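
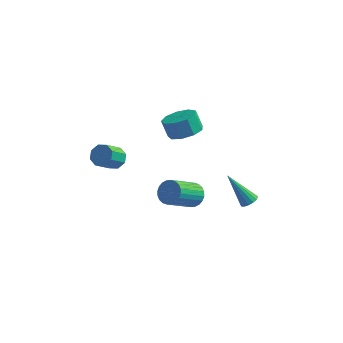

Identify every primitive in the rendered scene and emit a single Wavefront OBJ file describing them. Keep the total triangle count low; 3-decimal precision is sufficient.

v 1.184 3.282 -4.439
v 1.81 3.329 -3.993
v 1.082 1.845 -2.815
v 0.456 1.798 -3.261
v 1.627 3.526 -3.858
v 0.899 2.041 -2.68
v 1.376 3.685 -3.811
v 0.649 2.201 -2.634
v 1.097 3.784 -3.861
v 0.369 2.299 -2.683
v 0.83 3.805 -3.998
v 0.102 2.32 -2.82
v 0.618 3.748 -4.202
v -0.11 2.263 -3.025
v 0.491 3.619 -4.442
v -0.236 2.134 -3.265
v 0.47 3.439 -4.682
v -0.257 1.954 -3.505
v 0.558 3.235 -4.885
v -0.17 1.751 -3.707
v 0.741 3.039 -5.02
v 0.013 1.554 -3.842
v 0.991 2.879 -5.066
v 0.264 1.395 -3.889
v 1.271 2.781 -5.017
v 0.543 1.296 -3.839
v 1.538 2.76 -4.88
v 0.81 1.275 -3.702
v 1.75 2.817 -4.675
v 1.022 1.332 -3.498
v 1.876 2.946 -4.435
v 1.149 1.461 -3.258
v 1.897 3.126 -4.195
v 1.17 1.641 -3.018
v 4.53 2.74 -3.429
v 4.866 2.422 -3.17
v 3.29 2.78 -1.771
v 4.95 2.677 -3.113
v 4.922 2.948 -3.14
v 4.789 3.164 -3.245
v 4.586 3.266 -3.399
v 4.369 3.228 -3.561
v 4.194 3.058 -3.688
v 4.109 2.804 -3.745
v 4.137 2.532 -3.717
v 4.27 2.316 -3.613
v 4.473 2.214 -3.459
v 4.691 2.253 -3.297
v -2.001 0.539 -0.294
v -1.44 0.678 0.082
v -1.778 -0.26 0.931
v -2.339 -0.399 0.554
v -1.859 0.963 0.231
v -2.197 0.025 1.08
v -2.361 1 0.072
v -2.699 0.061 0.921
v -2.652 0.767 -0.302
v -2.99 -0.172 0.547
v -2.562 0.4 -0.671
v -2.9 -0.538 0.178
v -2.143 0.115 -0.82
v -2.481 -0.823 0.029
v -1.641 0.079 -0.661
v -1.979 -0.86 0.188
v -1.35 0.312 -0.287
v -1.688 -0.627 0.562
v 1.513 1.441 2.149
v 2.177 0.89 2.522
v 1.751 1.028 3.483
v 1.087 1.579 3.111
v 2.374 1.502 2.522
v 1.948 1.64 3.483
v 2.168 2.085 2.347
v 1.742 2.223 3.308
v 1.656 2.368 2.08
v 1.23 2.505 3.041
v 1.076 2.216 1.845
v 0.651 2.354 2.806
v 0.701 1.702 1.753
v 0.276 1.84 2.714
v 0.706 1.066 1.846
v 0.281 1.204 2.807
v 1.088 0.605 2.081
v 0.663 0.743 3.042
v 1.669 0.536 2.348
v 1.243 0.674 3.31
f 2 1 5
f 2 5 3
f 3 5 6
f 3 6 4
f 5 1 7
f 5 7 6
f 6 7 8
f 6 8 4
f 7 1 9
f 7 9 8
f 8 9 10
f 8 10 4
f 9 1 11
f 9 11 10
f 10 11 12
f 10 12 4
f 11 1 13
f 11 13 12
f 12 13 14
f 12 14 4
f 13 1 15
f 13 15 14
f 14 15 16
f 14 16 4
f 15 1 17
f 15 17 16
f 16 17 18
f 16 18 4
f 17 1 19
f 17 19 18
f 18 19 20
f 18 20 4
f 19 1 21
f 19 21 20
f 20 21 22
f 20 22 4
f 21 1 23
f 21 23 22
f 22 23 24
f 22 24 4
f 23 1 25
f 23 25 24
f 24 25 26
f 24 26 4
f 25 1 27
f 25 27 26
f 26 27 28
f 26 28 4
f 27 1 29
f 27 29 28
f 28 29 30
f 28 30 4
f 29 1 31
f 29 31 30
f 30 31 32
f 30 32 4
f 31 1 33
f 31 33 32
f 32 33 34
f 32 34 4
f 33 1 2
f 33 2 34
f 34 2 3
f 34 3 4
f 36 35 38
f 36 38 37
f 38 35 39
f 38 39 37
f 39 35 40
f 39 40 37
f 40 35 41
f 40 41 37
f 41 35 42
f 41 42 37
f 42 35 43
f 42 43 37
f 43 35 44
f 43 44 37
f 44 35 45
f 44 45 37
f 45 35 46
f 45 46 37
f 46 35 47
f 46 47 37
f 47 35 48
f 47 48 37
f 48 35 36
f 48 36 37
f 50 49 53
f 50 53 51
f 51 53 54
f 51 54 52
f 53 49 55
f 53 55 54
f 54 55 56
f 54 56 52
f 55 49 57
f 55 57 56
f 56 57 58
f 56 58 52
f 57 49 59
f 57 59 58
f 58 59 60
f 58 60 52
f 59 49 61
f 59 61 60
f 60 61 62
f 60 62 52
f 61 49 63
f 61 63 62
f 62 63 64
f 62 64 52
f 63 49 65
f 63 65 64
f 64 65 66
f 64 66 52
f 65 49 50
f 65 50 66
f 66 50 51
f 66 51 52
f 68 67 71
f 68 71 69
f 69 71 72
f 69 72 70
f 71 67 73
f 71 73 72
f 72 73 74
f 72 74 70
f 73 67 75
f 73 75 74
f 74 75 76
f 74 76 70
f 75 67 77
f 75 77 76
f 76 77 78
f 76 78 70
f 77 67 79
f 77 79 78
f 78 79 80
f 78 80 70
f 79 67 81
f 79 81 80
f 80 81 82
f 80 82 70
f 81 67 83
f 81 83 82
f 82 83 84
f 82 84 70
f 83 67 85
f 83 85 84
f 84 85 86
f 84 86 70
f 85 67 68
f 85 68 86
f 86 68 69
f 86 69 70



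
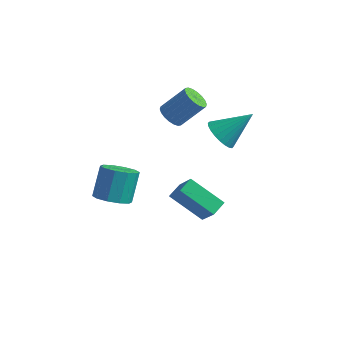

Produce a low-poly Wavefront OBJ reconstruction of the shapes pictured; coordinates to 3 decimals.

v -3.1 -4.213 -1.103
v -2.12 -4.276 -0.981
v -2.24 -3.25 0.506
v -3.22 -3.187 0.383
v -2.236 -3.786 -1.328
v -2.356 -2.76 0.158
v -2.682 -3.459 -1.59
v -2.802 -2.433 -0.103
v -3.288 -3.42 -1.666
v -3.408 -2.394 -0.179
v -3.822 -3.684 -1.526
v -3.942 -2.658 -0.04
v -4.08 -4.15 -1.226
v -4.2 -3.124 0.261
v -3.964 -4.64 -0.878
v -4.084 -3.614 0.608
v -3.518 -4.967 -0.617
v -3.638 -3.941 0.87
v -2.912 -5.006 -0.541
v -3.032 -3.98 0.946
v -2.378 -4.742 -0.68
v -2.498 -3.716 0.806
v -3.104 1.867 0.76
v -2.613 1.275 0.721
v -1.585 2.041 2.04
v -2.076 2.633 2.08
v -2.485 1.496 0.493
v -1.456 2.262 1.812
v -2.479 1.79 0.317
v -1.451 2.557 1.637
v -2.597 2.1 0.23
v -1.569 2.866 1.549
v -2.816 2.363 0.247
v -1.787 3.13 1.566
v -3.092 2.528 0.366
v -2.063 3.295 1.686
v -3.37 2.562 0.563
v -2.341 3.329 1.883
v -3.595 2.459 0.8
v -2.567 3.225 2.119
v -3.724 2.238 1.028
v -2.695 3.004 2.347
v -3.729 1.943 1.203
v -2.701 2.71 2.523
v -3.611 1.634 1.291
v -2.583 2.4 2.61
v -3.393 1.37 1.274
v -2.364 2.137 2.593
v -3.117 1.205 1.154
v -2.088 1.972 2.474
v -2.839 1.171 0.957
v -1.81 1.938 2.277
v 0.362 -1.295 -3.666
v -1.458 -1.399 -2.471
v 0.51 -0.438 -3.366
v -1.31 -0.542 -2.171
v 1.33 -1.958 -2.249
v -0.49 -2.062 -1.054
v 1.478 -1.101 -1.949
v -0.342 -1.205 -0.754
v -0.014 1.37 0.856
v 0.776 1.077 0.356
v 1.234 2.43 2.204
v 0.691 1.404 0.177
v 0.5 1.726 0.101
v 0.23 1.994 0.141
v -0.077 2.167 0.289
v -0.375 2.218 0.524
v -0.617 2.141 0.809
v -0.768 1.946 1.102
v -0.804 1.664 1.357
v -0.719 1.337 1.536
v -0.527 1.015 1.612
v -0.257 0.747 1.572
v 0.05 0.574 1.424
v 0.347 0.522 1.189
v 0.589 0.599 0.904
v 0.74 0.794 0.611
f 2 1 5
f 2 5 3
f 3 5 6
f 3 6 4
f 5 1 7
f 5 7 6
f 6 7 8
f 6 8 4
f 7 1 9
f 7 9 8
f 8 9 10
f 8 10 4
f 9 1 11
f 9 11 10
f 10 11 12
f 10 12 4
f 11 1 13
f 11 13 12
f 12 13 14
f 12 14 4
f 13 1 15
f 13 15 14
f 14 15 16
f 14 16 4
f 15 1 17
f 15 17 16
f 16 17 18
f 16 18 4
f 17 1 19
f 17 19 18
f 18 19 20
f 18 20 4
f 19 1 21
f 19 21 20
f 20 21 22
f 20 22 4
f 21 1 2
f 21 2 22
f 22 2 3
f 22 3 4
f 24 23 27
f 24 27 25
f 25 27 28
f 25 28 26
f 27 23 29
f 27 29 28
f 28 29 30
f 28 30 26
f 29 23 31
f 29 31 30
f 30 31 32
f 30 32 26
f 31 23 33
f 31 33 32
f 32 33 34
f 32 34 26
f 33 23 35
f 33 35 34
f 34 35 36
f 34 36 26
f 35 23 37
f 35 37 36
f 36 37 38
f 36 38 26
f 37 23 39
f 37 39 38
f 38 39 40
f 38 40 26
f 39 23 41
f 39 41 40
f 40 41 42
f 40 42 26
f 41 23 43
f 41 43 42
f 42 43 44
f 42 44 26
f 43 23 45
f 43 45 44
f 44 45 46
f 44 46 26
f 45 23 47
f 45 47 46
f 46 47 48
f 46 48 26
f 47 23 49
f 47 49 48
f 48 49 50
f 48 50 26
f 49 23 51
f 49 51 50
f 50 51 52
f 50 52 26
f 51 23 24
f 51 24 52
f 52 24 25
f 52 25 26
f 54 56 53
f 57 54 53
f 53 56 55
f 55 57 53
f 54 60 56
f 58 54 57
f 58 60 54
f 56 60 55
f 59 57 55
f 55 60 59
f 59 58 57
f 60 58 59
f 62 61 64
f 62 64 63
f 64 61 65
f 64 65 63
f 65 61 66
f 65 66 63
f 66 61 67
f 66 67 63
f 67 61 68
f 67 68 63
f 68 61 69
f 68 69 63
f 69 61 70
f 69 70 63
f 70 61 71
f 70 71 63
f 71 61 72
f 71 72 63
f 72 61 73
f 72 73 63
f 73 61 74
f 73 74 63
f 74 61 75
f 74 75 63
f 75 61 76
f 75 76 63
f 76 61 77
f 76 77 63
f 77 61 78
f 77 78 63
f 78 61 62
f 78 62 63



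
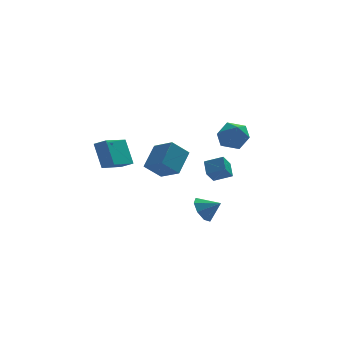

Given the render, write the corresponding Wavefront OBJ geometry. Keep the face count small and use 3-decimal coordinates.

v 1.125 -2.332 -0.576
v 1.455 -2.709 -1.324
v 2.035 -2.708 0.016
v 1.669 -2.06 -1.24
v 1.564 -1.57 -0.767
v 1.202 -1.526 -0.182
v 0.795 -1.954 0.171
v 0.581 -2.604 0.087
v 0.685 -3.094 -0.386
v 1.047 -3.137 -0.97
v -4.158 -0.823 2.291
v -4.477 0.059 3.769
v -2.934 0.468 1.784
v -3.253 1.35 3.261
v -3.547 -1.25 2.679
v -3.866 -0.368 4.156
v -2.323 0.041 2.171
v -2.642 0.923 3.649
v 3.672 4.327 3.339
v 4.126 4.862 2.5
v 3.754 2.818 2.42
v 4.208 3.353 1.581
v 4.769 3.214 2.509
v 4.719 4.147 3.077
v 3.161 3.533 1.843
v 3.111 4.466 2.411
v 3.811 4.371 1.575
v 4.804 4.174 1.988
v 3.076 3.506 2.932
v 4.069 3.309 3.345
v 2.156 2.523 0.064
v 2.177 3.404 0.69
v 2.672 3.077 -0.733
v 2.694 3.958 -0.108
v 3.206 2.182 0.508
v 3.228 3.063 1.133
v 3.723 2.736 -0.29
v 3.744 3.617 0.336
v 0.19 -0.027 1.285
v -0.807 -0.216 2.205
v -0.639 1.116 0.621
v -1.636 0.926 1.541
v 0.956 1.154 2.359
v -0.041 0.964 3.279
v 0.127 2.296 1.695
v -0.87 2.107 2.615
f 2 1 4
f 2 4 3
f 4 1 5
f 4 5 3
f 5 1 6
f 5 6 3
f 6 1 7
f 6 7 3
f 7 1 8
f 7 8 3
f 8 1 9
f 8 9 3
f 9 1 10
f 9 10 3
f 10 1 2
f 10 2 3
f 12 14 11
f 15 12 11
f 11 14 13
f 13 15 11
f 12 18 14
f 16 12 15
f 16 18 12
f 14 18 13
f 17 15 13
f 13 18 17
f 17 16 15
f 18 16 17
f 19 30 24
f 19 24 20
f 19 20 26
f 19 26 29
f 19 29 30
f 20 24 28
f 24 30 23
f 30 29 21
f 29 26 25
f 26 20 27
f 22 28 23
f 22 23 21
f 22 21 25
f 22 25 27
f 22 27 28
f 23 28 24
f 21 23 30
f 25 21 29
f 27 25 26
f 28 27 20
f 32 34 31
f 35 32 31
f 31 34 33
f 33 35 31
f 32 38 34
f 36 32 35
f 36 38 32
f 34 38 33
f 37 35 33
f 33 38 37
f 37 36 35
f 38 36 37
f 40 42 39
f 43 40 39
f 39 42 41
f 41 43 39
f 40 46 42
f 44 40 43
f 44 46 40
f 42 46 41
f 45 43 41
f 41 46 45
f 45 44 43
f 46 44 45



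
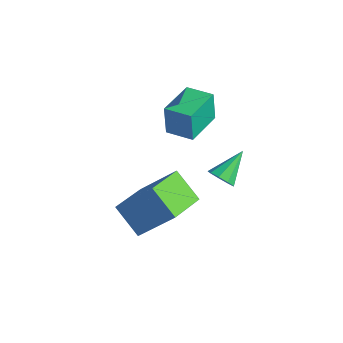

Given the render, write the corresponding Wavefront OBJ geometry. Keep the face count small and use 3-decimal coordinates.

v -0.931 2.274 -1.112
v -0.318 2.356 -1.151
v -1.049 3.546 -0.288
v -0.511 2.548 -1.476
v -0.901 2.612 -1.63
v -1.305 2.518 -1.542
v -1.534 2.309 -1.253
v -1.481 2.084 -0.897
v -1.171 1.948 -0.642
v -0.749 1.964 -0.607
v -0.412 2.125 -0.808
v -3.914 2.161 -0.256
v -4.074 2.204 1.124
v -4.418 3.844 -0.366
v -4.577 3.887 1.014
v -2.763 2.513 -0.134
v -2.922 2.556 1.246
v -3.266 4.196 -0.244
v -3.426 4.239 1.136
v -2.012 -2.17 -0.459
v -0.885 -1.334 1.036
v -2.526 -0.455 -1.03
v -1.4 0.381 0.465
v -0.82 -2.121 -1.385
v 0.306 -1.285 0.11
v -1.335 -0.406 -1.956
v -0.208 0.43 -0.461
f 2 1 4
f 2 4 3
f 4 1 5
f 4 5 3
f 5 1 6
f 5 6 3
f 6 1 7
f 6 7 3
f 7 1 8
f 7 8 3
f 8 1 9
f 8 9 3
f 9 1 10
f 9 10 3
f 10 1 11
f 10 11 3
f 11 1 2
f 11 2 3
f 13 15 12
f 16 13 12
f 12 15 14
f 14 16 12
f 13 19 15
f 17 13 16
f 17 19 13
f 15 19 14
f 18 16 14
f 14 19 18
f 18 17 16
f 19 17 18
f 21 23 20
f 24 21 20
f 20 23 22
f 22 24 20
f 21 27 23
f 25 21 24
f 25 27 21
f 23 27 22
f 26 24 22
f 22 27 26
f 26 25 24
f 27 25 26



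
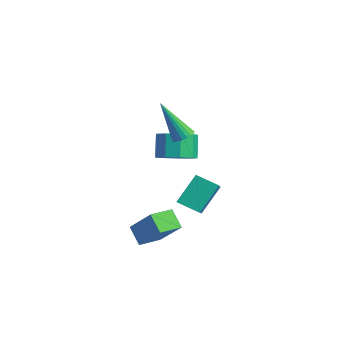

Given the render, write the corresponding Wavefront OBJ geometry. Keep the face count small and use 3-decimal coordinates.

v -1.281 2.6 2.085
v -0.778 2.467 2.262
v -2.119 1.94 3.975
v -0.796 2.684 2.33
v -0.898 2.887 2.356
v -1.066 3.041 2.335
v -1.272 3.118 2.27
v -1.479 3.106 2.174
v -1.652 3.006 2.063
v -1.761 2.836 1.955
v -1.786 2.625 1.87
v -1.725 2.41 1.822
v -1.587 2.228 1.82
v -1.396 2.11 1.863
v -1.185 2.077 1.945
v -0.99 2.134 2.051
v -0.846 2.272 2.163
v -0.164 -0.406 -3.271
v -0.942 -0.393 -2.551
v -0.248 0.735 -3.382
v -1.026 0.748 -2.663
v 1.166 -0.168 -1.837
v 0.388 -0.155 -1.118
v 1.082 0.973 -1.949
v 0.304 0.986 -1.229
v 1.377 0.519 -0.035
v 1.194 1.621 1.18
v 0.27 1.358 -0.963
v 0.086 2.459 0.252
v 2.214 1.141 -0.472
v 2.03 2.242 0.743
v 1.106 1.979 -1.4
v 0.923 3.081 -0.185
v -3.192 3.444 -0.493
v -2.666 4.27 -0.526
v -3.242 4.682 0.6
v -3.768 3.856 0.633
v -3.246 4.354 -0.853
v -3.821 4.766 0.273
v -3.8 4.012 -1.011
v -4.376 4.424 0.115
v -4.07 3.404 -0.927
v -4.646 3.816 0.199
v -3.929 2.815 -0.64
v -4.505 3.227 0.486
v -3.444 2.52 -0.284
v -4.019 2.932 0.842
v -2.84 2.658 -0.026
v -3.416 3.07 1.1
v -2.402 3.163 0.013
v -2.977 3.575 1.14
v -2.333 3.8 -0.184
v -2.909 4.212 0.942
f 2 1 4
f 2 4 3
f 4 1 5
f 4 5 3
f 5 1 6
f 5 6 3
f 6 1 7
f 6 7 3
f 7 1 8
f 7 8 3
f 8 1 9
f 8 9 3
f 9 1 10
f 9 10 3
f 10 1 11
f 10 11 3
f 11 1 12
f 11 12 3
f 12 1 13
f 12 13 3
f 13 1 14
f 13 14 3
f 14 1 15
f 14 15 3
f 15 1 16
f 15 16 3
f 16 1 17
f 16 17 3
f 17 1 2
f 17 2 3
f 19 21 18
f 22 19 18
f 18 21 20
f 20 22 18
f 19 25 21
f 23 19 22
f 23 25 19
f 21 25 20
f 24 22 20
f 20 25 24
f 24 23 22
f 25 23 24
f 27 29 26
f 30 27 26
f 26 29 28
f 28 30 26
f 27 33 29
f 31 27 30
f 31 33 27
f 29 33 28
f 32 30 28
f 28 33 32
f 32 31 30
f 33 31 32
f 35 34 38
f 35 38 36
f 36 38 39
f 36 39 37
f 38 34 40
f 38 40 39
f 39 40 41
f 39 41 37
f 40 34 42
f 40 42 41
f 41 42 43
f 41 43 37
f 42 34 44
f 42 44 43
f 43 44 45
f 43 45 37
f 44 34 46
f 44 46 45
f 45 46 47
f 45 47 37
f 46 34 48
f 46 48 47
f 47 48 49
f 47 49 37
f 48 34 50
f 48 50 49
f 49 50 51
f 49 51 37
f 50 34 52
f 50 52 51
f 51 52 53
f 51 53 37
f 52 34 35
f 52 35 53
f 53 35 36
f 53 36 37



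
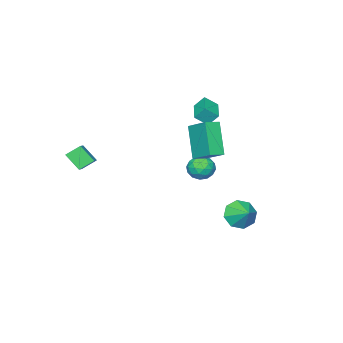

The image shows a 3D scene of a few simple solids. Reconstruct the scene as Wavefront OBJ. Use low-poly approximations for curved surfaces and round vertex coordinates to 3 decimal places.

v -1.531 2.551 -3.167
v -0.791 2.591 -3.695
v -1.169 3.429 -2.593
v -1.318 2.971 -3.945
v -1.97 3.106 -3.74
v -2.364 2.915 -3.199
v -2.271 2.511 -2.639
v -1.744 2.13 -2.389
v -1.092 1.996 -2.594
v -0.698 2.187 -3.135
v -3.962 -1.866 1.696
v -3.423 -2.322 2.254
v -4.264 -1.411 2.36
v -3.725 -1.867 2.918
v -2.955 -0.913 1.502
v -2.416 -1.369 2.06
v -3.257 -0.458 2.166
v -2.718 -0.914 2.724
v -4.455 -1.775 -2.145
v -3.725 -1.567 -1.837
v -3.875 -2.713 -2.883
v -3.145 -2.505 -2.575
v -3.704 -2.868 -2.097
v -4.062 -2.288 -1.64
v -3.538 -1.992 -3.08
v -3.896 -1.412 -2.623
v -3.158 -1.701 -2.414
v -3.26 -2.242 -1.806
v -4.34 -2.038 -2.914
v -4.442 -2.579 -2.306
v -4.141 -1.589 -1.926
v -3.459 -2.691 -2.794
v -3.788 -2.905 -2.513
v -3.358 -2.782 -2.331
v -4.339 -2.013 -1.811
v -3.91 -1.89 -1.629
v -3.897 -2.655 -1.782
v -3.69 -2.39 -3.091
v -3.261 -2.267 -2.909
v -4.242 -1.498 -2.389
v -3.812 -1.375 -2.207
v -3.703 -1.625 -2.938
v -3.378 -1.545 -2.084
v -3.037 -2.096 -2.518
v -3.269 -1.795 -2.815
v -3.479 -1.454 -2.547
v -3.438 -1.863 -1.727
v -3.098 -2.414 -2.161
v -3.426 -2.628 -1.88
v -3.637 -2.287 -1.612
v -3.105 -1.942 -2.066
v -4.502 -1.866 -2.559
v -4.162 -2.417 -2.993
v -3.963 -1.993 -3.108
v -4.174 -1.652 -2.84
v -4.563 -2.184 -2.202
v -4.222 -2.735 -2.636
v -4.121 -2.826 -2.173
v -4.331 -2.485 -1.905
v -4.495 -2.338 -2.654
v -2.401 -1.779 1.318
v -2.186 -0.423 2.121
v -3.216 -1.539 1.131
v -3.001 -0.183 1.935
v -1.719 -0.837 -0.455
v -1.504 0.519 0.349
v -2.534 -0.597 -0.641
v -2.319 0.759 0.162
v 2.433 -4.461 0.759
v 3.178 -3.879 1.192
v 2.284 -3.658 -0.064
v 3.029 -3.076 0.369
v 3.071 -4.884 0.231
v 3.816 -4.302 0.664
v 2.922 -4.081 -0.592
v 3.667 -3.499 -0.159
f 2 1 4
f 2 4 3
f 4 1 5
f 4 5 3
f 5 1 6
f 5 6 3
f 6 1 7
f 6 7 3
f 7 1 8
f 7 8 3
f 8 1 9
f 8 9 3
f 9 1 10
f 9 10 3
f 10 1 2
f 10 2 3
f 12 14 11
f 15 12 11
f 11 14 13
f 13 15 11
f 12 18 14
f 16 12 15
f 16 18 12
f 14 18 13
f 17 15 13
f 13 18 17
f 17 16 15
f 18 16 17
f 19 56 35
f 56 30 59
f 35 59 24
f 56 59 35
f 19 35 31
f 35 24 36
f 31 36 20
f 35 36 31
f 19 31 40
f 31 20 41
f 40 41 26
f 31 41 40
f 19 40 52
f 40 26 55
f 52 55 29
f 40 55 52
f 19 52 56
f 52 29 60
f 56 60 30
f 52 60 56
f 20 36 47
f 36 24 50
f 47 50 28
f 36 50 47
f 24 59 37
f 59 30 58
f 37 58 23
f 59 58 37
f 30 60 57
f 60 29 53
f 57 53 21
f 60 53 57
f 29 55 54
f 55 26 42
f 54 42 25
f 55 42 54
f 26 41 46
f 41 20 43
f 46 43 27
f 41 43 46
f 22 48 34
f 48 28 49
f 34 49 23
f 48 49 34
f 22 34 32
f 34 23 33
f 32 33 21
f 34 33 32
f 22 32 39
f 32 21 38
f 39 38 25
f 32 38 39
f 22 39 44
f 39 25 45
f 44 45 27
f 39 45 44
f 22 44 48
f 44 27 51
f 48 51 28
f 44 51 48
f 23 49 37
f 49 28 50
f 37 50 24
f 49 50 37
f 21 33 57
f 33 23 58
f 57 58 30
f 33 58 57
f 25 38 54
f 38 21 53
f 54 53 29
f 38 53 54
f 27 45 46
f 45 25 42
f 46 42 26
f 45 42 46
f 28 51 47
f 51 27 43
f 47 43 20
f 51 43 47
f 62 64 61
f 65 62 61
f 61 64 63
f 63 65 61
f 62 68 64
f 66 62 65
f 66 68 62
f 64 68 63
f 67 65 63
f 63 68 67
f 67 66 65
f 68 66 67
f 70 72 69
f 73 70 69
f 69 72 71
f 71 73 69
f 70 76 72
f 74 70 73
f 74 76 70
f 72 76 71
f 75 73 71
f 71 76 75
f 75 74 73
f 76 74 75



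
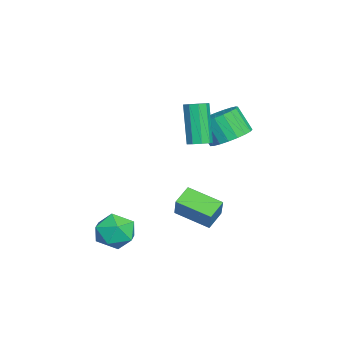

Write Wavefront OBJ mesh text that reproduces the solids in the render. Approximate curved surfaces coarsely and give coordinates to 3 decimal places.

v 0.952 -0.235 1.302
v 1.443 -0.482 1.487
v 0.578 -0.713 3.464
v 0.088 -0.465 3.278
v 1.46 -0.089 1.541
v 0.596 -0.32 3.518
v 1.24 0.236 1.482
v 0.375 0.005 3.459
v 0.885 0.34 1.339
v 0.02 0.109 3.316
v 0.562 0.176 1.179
v -0.303 -0.055 3.155
v 0.421 -0.18 1.075
v -0.444 -0.411 3.052
v 0.529 -0.562 1.078
v -0.336 -0.793 3.055
v 0.835 -0.791 1.185
v -0.03 -1.021 3.162
v 1.196 -0.759 1.347
v 0.331 -0.99 3.324
v 1.775 0.27 -3.453
v 1.207 -1.29 -2.9
v 0.982 0.732 -2.963
v 0.415 -0.828 -2.411
v 2.525 0.388 -2.349
v 1.958 -1.172 -1.797
v 1.733 0.85 -1.86
v 1.165 -0.71 -1.307
v 3.55 -2.793 -2.22
v 4.38 -3.39 -2.093
v 3.02 -3.79 -3.447
v 3.85 -4.387 -3.32
v 3.12 -4.36 -2.594
v 3.447 -3.744 -1.836
v 3.953 -3.436 -3.704
v 4.28 -2.82 -2.946
v 4.629 -3.787 -3.011
v 4.115 -4.358 -2.325
v 3.285 -2.822 -3.215
v 2.771 -3.393 -2.529
v -1.027 1.016 0.747
v -0.292 0.303 0.564
v -0.638 -0.369 1.79
v -1.373 0.344 1.973
v -0.074 0.601 0.789
v -0.42 -0.07 2.015
v -0.021 0.971 1.007
v -0.367 0.3 2.232
v -0.142 1.349 1.179
v -0.488 0.677 2.405
v -0.416 1.669 1.277
v -0.761 0.997 2.503
v -0.795 1.876 1.284
v -1.141 1.204 2.51
v -1.215 1.934 1.197
v -1.561 1.263 2.423
v -1.602 1.834 1.033
v -1.948 1.162 2.259
v -1.89 1.592 0.819
v -2.236 0.92 2.045
v -2.028 1.25 0.593
v -2.374 0.579 1.819
v -1.994 0.868 0.393
v -2.34 0.197 1.619
v -1.792 0.512 0.255
v -2.138 -0.16 1.481
v -1.458 0.242 0.202
v -1.804 -0.429 1.428
v -1.05 0.107 0.243
v -1.395 -0.565 1.468
v -0.637 0.128 0.371
v -0.983 -0.543 1.597
f 2 1 5
f 2 5 3
f 3 5 6
f 3 6 4
f 5 1 7
f 5 7 6
f 6 7 8
f 6 8 4
f 7 1 9
f 7 9 8
f 8 9 10
f 8 10 4
f 9 1 11
f 9 11 10
f 10 11 12
f 10 12 4
f 11 1 13
f 11 13 12
f 12 13 14
f 12 14 4
f 13 1 15
f 13 15 14
f 14 15 16
f 14 16 4
f 15 1 17
f 15 17 16
f 16 17 18
f 16 18 4
f 17 1 19
f 17 19 18
f 18 19 20
f 18 20 4
f 19 1 2
f 19 2 20
f 20 2 3
f 20 3 4
f 22 24 21
f 25 22 21
f 21 24 23
f 23 25 21
f 22 28 24
f 26 22 25
f 26 28 22
f 24 28 23
f 27 25 23
f 23 28 27
f 27 26 25
f 28 26 27
f 29 40 34
f 29 34 30
f 29 30 36
f 29 36 39
f 29 39 40
f 30 34 38
f 34 40 33
f 40 39 31
f 39 36 35
f 36 30 37
f 32 38 33
f 32 33 31
f 32 31 35
f 32 35 37
f 32 37 38
f 33 38 34
f 31 33 40
f 35 31 39
f 37 35 36
f 38 37 30
f 42 41 45
f 42 45 43
f 43 45 46
f 43 46 44
f 45 41 47
f 45 47 46
f 46 47 48
f 46 48 44
f 47 41 49
f 47 49 48
f 48 49 50
f 48 50 44
f 49 41 51
f 49 51 50
f 50 51 52
f 50 52 44
f 51 41 53
f 51 53 52
f 52 53 54
f 52 54 44
f 53 41 55
f 53 55 54
f 54 55 56
f 54 56 44
f 55 41 57
f 55 57 56
f 56 57 58
f 56 58 44
f 57 41 59
f 57 59 58
f 58 59 60
f 58 60 44
f 59 41 61
f 59 61 60
f 60 61 62
f 60 62 44
f 61 41 63
f 61 63 62
f 62 63 64
f 62 64 44
f 63 41 65
f 63 65 64
f 64 65 66
f 64 66 44
f 65 41 67
f 65 67 66
f 66 67 68
f 66 68 44
f 67 41 69
f 67 69 68
f 68 69 70
f 68 70 44
f 69 41 71
f 69 71 70
f 70 71 72
f 70 72 44
f 71 41 42
f 71 42 72
f 72 42 43
f 72 43 44



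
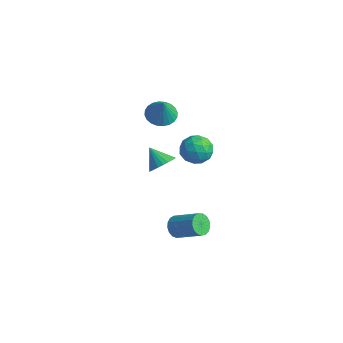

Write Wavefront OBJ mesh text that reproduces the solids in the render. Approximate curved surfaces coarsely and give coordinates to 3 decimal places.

v -3.795 2.983 0.212
v -2.908 2.898 -0.198
v -3.145 2.637 1.688
v -2.914 3.27 -0.108
v -3.054 3.598 0.03
v -3.306 3.832 0.196
v -3.633 3.937 0.364
v -3.985 3.897 0.509
v -4.307 3.717 0.609
v -4.552 3.426 0.648
v -4.681 3.067 0.621
v -4.675 2.696 0.531
v -4.535 2.368 0.393
v -4.283 2.133 0.227
v -3.956 2.028 0.059
v -3.605 2.069 -0.086
v -3.282 2.248 -0.186
v -3.038 2.539 -0.225
v -0.263 0.165 -0.739
v 0.33 0.085 -0.094
v -1.297 0.055 0.199
v 0.286 0.426 -0.103
v 0.158 0.727 -0.208
v -0.034 0.942 -0.394
v -0.261 1.039 -0.633
v -0.488 1.003 -0.888
v -0.681 0.84 -1.12
v -0.811 0.574 -1.294
v -0.857 0.245 -1.384
v -0.813 -0.095 -1.375
v -0.685 -0.396 -1.27
v -0.493 -0.611 -1.084
v -0.266 -0.708 -0.845
v -0.039 -0.672 -0.59
v 0.155 -0.509 -0.358
v 0.284 -0.243 -0.184
v 2.929 -1.492 -3.232
v 3.359 -1.828 -3.731
v 4.862 -1.303 -2.788
v 4.431 -0.968 -2.288
v 3.324 -1.499 -3.857
v 4.826 -0.974 -2.914
v 3.198 -1.168 -3.84
v 4.7 -0.644 -2.897
v 3.01 -0.912 -3.684
v 4.512 -0.388 -2.74
v 2.804 -0.789 -3.423
v 4.306 -0.264 -2.48
v 2.626 -0.826 -3.119
v 4.129 -0.302 -2.176
v 2.518 -1.017 -2.841
v 4.02 -0.492 -1.898
v 2.503 -1.316 -2.652
v 4.006 -0.792 -1.709
v 2.587 -1.656 -2.596
v 4.089 -1.131 -1.653
v 2.748 -1.958 -2.685
v 4.251 -1.433 -1.742
v 2.951 -2.153 -2.9
v 4.454 -1.629 -1.957
v 3.149 -2.197 -3.19
v 4.652 -1.673 -2.247
v 3.296 -2.08 -3.49
v 4.799 -1.555 -2.547
v -0.007 2.648 0.723
v 0.752 3.066 0.127
v -0.232 1.414 -0.427
v 0.527 1.832 -1.023
v 0.769 1.38 -0.105
v 0.907 2.143 0.606
v -0.387 2.337 -0.906
v -0.249 3.1 -0.195
v 0.517 2.873 -0.88
v 1.231 2.282 -0.385
v -0.711 2.198 0.085
v 0.003 1.607 0.58
v 0.392 2.965 0.526
v 0.128 1.515 -0.826
v 0.27 1.249 -0.286
v 0.716 1.495 -0.636
v 0.484 2.423 0.807
v 0.93 2.668 0.457
v 0.94 1.678 0.321
v -0.41 1.812 -0.757
v 0.036 2.057 -1.107
v -0.196 2.985 0.336
v 0.25 3.231 -0.014
v -0.42 2.802 -0.621
v 0.7 3.098 -0.417
v 0.568 2.372 -1.092
v 0.03 2.669 -1.023
v 0.112 3.118 -0.606
v 1.12 2.75 -0.125
v 0.988 2.025 -0.801
v 1.13 1.759 -0.261
v 1.211 2.208 0.156
v 0.982 2.637 -0.717
v -0.468 2.455 0.501
v -0.6 1.73 -0.175
v -0.691 2.272 -0.456
v -0.61 2.721 -0.039
v -0.048 2.108 0.792
v -0.18 1.382 0.117
v 0.408 1.362 0.306
v 0.49 1.811 0.723
v -0.462 1.843 0.417
f 2 1 4
f 2 4 3
f 4 1 5
f 4 5 3
f 5 1 6
f 5 6 3
f 6 1 7
f 6 7 3
f 7 1 8
f 7 8 3
f 8 1 9
f 8 9 3
f 9 1 10
f 9 10 3
f 10 1 11
f 10 11 3
f 11 1 12
f 11 12 3
f 12 1 13
f 12 13 3
f 13 1 14
f 13 14 3
f 14 1 15
f 14 15 3
f 15 1 16
f 15 16 3
f 16 1 17
f 16 17 3
f 17 1 18
f 17 18 3
f 18 1 2
f 18 2 3
f 20 19 22
f 20 22 21
f 22 19 23
f 22 23 21
f 23 19 24
f 23 24 21
f 24 19 25
f 24 25 21
f 25 19 26
f 25 26 21
f 26 19 27
f 26 27 21
f 27 19 28
f 27 28 21
f 28 19 29
f 28 29 21
f 29 19 30
f 29 30 21
f 30 19 31
f 30 31 21
f 31 19 32
f 31 32 21
f 32 19 33
f 32 33 21
f 33 19 34
f 33 34 21
f 34 19 35
f 34 35 21
f 35 19 36
f 35 36 21
f 36 19 20
f 36 20 21
f 38 37 41
f 38 41 39
f 39 41 42
f 39 42 40
f 41 37 43
f 41 43 42
f 42 43 44
f 42 44 40
f 43 37 45
f 43 45 44
f 44 45 46
f 44 46 40
f 45 37 47
f 45 47 46
f 46 47 48
f 46 48 40
f 47 37 49
f 47 49 48
f 48 49 50
f 48 50 40
f 49 37 51
f 49 51 50
f 50 51 52
f 50 52 40
f 51 37 53
f 51 53 52
f 52 53 54
f 52 54 40
f 53 37 55
f 53 55 54
f 54 55 56
f 54 56 40
f 55 37 57
f 55 57 56
f 56 57 58
f 56 58 40
f 57 37 59
f 57 59 58
f 58 59 60
f 58 60 40
f 59 37 61
f 59 61 60
f 60 61 62
f 60 62 40
f 61 37 63
f 61 63 62
f 62 63 64
f 62 64 40
f 63 37 38
f 63 38 64
f 64 38 39
f 64 39 40
f 65 102 81
f 102 76 105
f 81 105 70
f 102 105 81
f 65 81 77
f 81 70 82
f 77 82 66
f 81 82 77
f 65 77 86
f 77 66 87
f 86 87 72
f 77 87 86
f 65 86 98
f 86 72 101
f 98 101 75
f 86 101 98
f 65 98 102
f 98 75 106
f 102 106 76
f 98 106 102
f 66 82 93
f 82 70 96
f 93 96 74
f 82 96 93
f 70 105 83
f 105 76 104
f 83 104 69
f 105 104 83
f 76 106 103
f 106 75 99
f 103 99 67
f 106 99 103
f 75 101 100
f 101 72 88
f 100 88 71
f 101 88 100
f 72 87 92
f 87 66 89
f 92 89 73
f 87 89 92
f 68 94 80
f 94 74 95
f 80 95 69
f 94 95 80
f 68 80 78
f 80 69 79
f 78 79 67
f 80 79 78
f 68 78 85
f 78 67 84
f 85 84 71
f 78 84 85
f 68 85 90
f 85 71 91
f 90 91 73
f 85 91 90
f 68 90 94
f 90 73 97
f 94 97 74
f 90 97 94
f 69 95 83
f 95 74 96
f 83 96 70
f 95 96 83
f 67 79 103
f 79 69 104
f 103 104 76
f 79 104 103
f 71 84 100
f 84 67 99
f 100 99 75
f 84 99 100
f 73 91 92
f 91 71 88
f 92 88 72
f 91 88 92
f 74 97 93
f 97 73 89
f 93 89 66
f 97 89 93



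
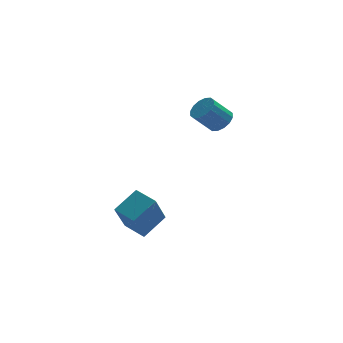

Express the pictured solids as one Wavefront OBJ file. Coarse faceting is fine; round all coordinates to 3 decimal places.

v -3.048 -3.952 -1.376
v -1.849 -3.323 -0.582
v -3.753 -2.941 -1.113
v -2.554 -2.312 -0.319
v -2.346 -2.988 -3.201
v -1.147 -2.359 -2.407
v -3.051 -1.977 -2.938
v -1.852 -1.348 -2.144
v 3.159 3.448 0.548
v 3.752 3.37 1.079
v 2.753 3.314 2.184
v 2.161 3.392 1.652
v 3.691 3.778 1.045
v 2.693 3.722 2.15
v 3.488 4.098 0.878
v 2.49 4.042 1.983
v 3.197 4.244 0.622
v 2.199 4.188 1.727
v 2.896 4.176 0.346
v 1.897 4.12 1.451
v 2.665 3.913 0.124
v 1.667 3.858 1.229
v 2.567 3.526 0.016
v 1.568 3.47 1.121
v 2.627 3.118 0.05
v 1.629 3.062 1.155
v 2.83 2.798 0.217
v 1.832 2.742 1.322
v 3.121 2.652 0.473
v 2.123 2.596 1.578
v 3.423 2.72 0.749
v 2.424 2.664 1.854
v 3.653 2.982 0.971
v 2.655 2.927 2.076
f 2 4 1
f 5 2 1
f 1 4 3
f 3 5 1
f 2 8 4
f 6 2 5
f 6 8 2
f 4 8 3
f 7 5 3
f 3 8 7
f 7 6 5
f 8 6 7
f 10 9 13
f 10 13 11
f 11 13 14
f 11 14 12
f 13 9 15
f 13 15 14
f 14 15 16
f 14 16 12
f 15 9 17
f 15 17 16
f 16 17 18
f 16 18 12
f 17 9 19
f 17 19 18
f 18 19 20
f 18 20 12
f 19 9 21
f 19 21 20
f 20 21 22
f 20 22 12
f 21 9 23
f 21 23 22
f 22 23 24
f 22 24 12
f 23 9 25
f 23 25 24
f 24 25 26
f 24 26 12
f 25 9 27
f 25 27 26
f 26 27 28
f 26 28 12
f 27 9 29
f 27 29 28
f 28 29 30
f 28 30 12
f 29 9 31
f 29 31 30
f 30 31 32
f 30 32 12
f 31 9 33
f 31 33 32
f 32 33 34
f 32 34 12
f 33 9 10
f 33 10 34
f 34 10 11
f 34 11 12



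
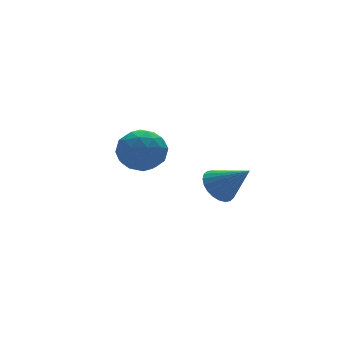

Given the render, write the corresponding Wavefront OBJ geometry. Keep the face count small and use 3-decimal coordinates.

v 0.388 2.683 0.451
v 1.145 2.348 1.181
v 0.675 1.212 -0.521
v 1.432 0.877 0.209
v 0.364 0.897 0.49
v 0.187 1.807 1.091
v 1.633 1.753 -0.431
v 1.456 2.663 0.17
v 1.914 1.773 0.636
v 1.13 1.244 1.206
v 0.69 2.316 -0.546
v -0.094 1.787 0.024
v 0.742 2.645 0.901
v 1.078 0.915 -0.241
v 0.451 0.927 -0.076
v 0.896 0.73 0.353
v 0.179 2.327 0.848
v 0.623 2.13 1.278
v 0.164 1.277 0.872
v 1.197 1.43 -0.618
v 1.641 1.233 -0.188
v 0.924 2.83 0.307
v 1.369 2.633 0.736
v 1.656 2.283 -0.212
v 1.639 2.11 1.01
v 1.807 1.245 0.439
v 1.925 1.76 0.063
v 1.821 2.295 0.416
v 1.178 1.799 1.345
v 1.346 0.934 0.774
v 0.719 0.946 0.939
v 0.615 1.481 1.292
v 1.63 1.461 1.025
v 0.474 2.626 -0.114
v 0.642 1.761 -0.685
v 1.205 2.079 -0.632
v 1.101 2.614 -0.279
v 0.013 2.315 0.221
v 0.181 1.45 -0.35
v -0.001 1.265 0.244
v -0.105 1.8 0.597
v 0.19 2.099 -0.365
v 1.854 -2.622 0.18
v 2.31 -2.961 -0.425
v 2.586 -3.638 1.3
v 2.502 -2.718 -0.33
v 2.595 -2.46 -0.157
v 2.576 -2.227 0.067
v 2.446 -2.054 0.308
v 2.227 -1.968 0.53
v 1.951 -1.981 0.699
v 1.66 -2.092 0.788
v 1.398 -2.283 0.785
v 1.207 -2.526 0.69
v 1.113 -2.783 0.517
v 1.133 -3.016 0.293
v 1.262 -3.189 0.052
v 1.482 -3.276 -0.17
v 1.758 -3.263 -0.339
v 2.049 -3.152 -0.428
f 1 38 17
f 38 12 41
f 17 41 6
f 38 41 17
f 1 17 13
f 17 6 18
f 13 18 2
f 17 18 13
f 1 13 22
f 13 2 23
f 22 23 8
f 13 23 22
f 1 22 34
f 22 8 37
f 34 37 11
f 22 37 34
f 1 34 38
f 34 11 42
f 38 42 12
f 34 42 38
f 2 18 29
f 18 6 32
f 29 32 10
f 18 32 29
f 6 41 19
f 41 12 40
f 19 40 5
f 41 40 19
f 12 42 39
f 42 11 35
f 39 35 3
f 42 35 39
f 11 37 36
f 37 8 24
f 36 24 7
f 37 24 36
f 8 23 28
f 23 2 25
f 28 25 9
f 23 25 28
f 4 30 16
f 30 10 31
f 16 31 5
f 30 31 16
f 4 16 14
f 16 5 15
f 14 15 3
f 16 15 14
f 4 14 21
f 14 3 20
f 21 20 7
f 14 20 21
f 4 21 26
f 21 7 27
f 26 27 9
f 21 27 26
f 4 26 30
f 26 9 33
f 30 33 10
f 26 33 30
f 5 31 19
f 31 10 32
f 19 32 6
f 31 32 19
f 3 15 39
f 15 5 40
f 39 40 12
f 15 40 39
f 7 20 36
f 20 3 35
f 36 35 11
f 20 35 36
f 9 27 28
f 27 7 24
f 28 24 8
f 27 24 28
f 10 33 29
f 33 9 25
f 29 25 2
f 33 25 29
f 44 43 46
f 44 46 45
f 46 43 47
f 46 47 45
f 47 43 48
f 47 48 45
f 48 43 49
f 48 49 45
f 49 43 50
f 49 50 45
f 50 43 51
f 50 51 45
f 51 43 52
f 51 52 45
f 52 43 53
f 52 53 45
f 53 43 54
f 53 54 45
f 54 43 55
f 54 55 45
f 55 43 56
f 55 56 45
f 56 43 57
f 56 57 45
f 57 43 58
f 57 58 45
f 58 43 59
f 58 59 45
f 59 43 60
f 59 60 45
f 60 43 44
f 60 44 45



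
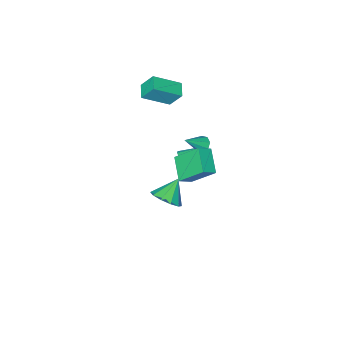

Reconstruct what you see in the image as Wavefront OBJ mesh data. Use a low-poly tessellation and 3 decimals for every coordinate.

v -2.235 -4.066 2.909
v -2.635 -3.437 3.998
v -1.696 -3.298 2.663
v -2.096 -2.669 3.752
v -0.764 -4.791 3.868
v -1.164 -4.162 4.957
v -0.225 -4.023 3.622
v -0.625 -3.394 4.711
v -2.637 -2.998 -3.204
v -2.158 -2.527 -2.789
v -3.903 -2.582 -2.216
v -2.271 -2.323 -3.02
v -2.447 -2.235 -3.283
v -2.656 -2.28 -3.532
v -2.862 -2.448 -3.725
v -3.029 -2.712 -3.827
v -3.128 -3.025 -3.822
v -3.142 -3.334 -3.711
v -3.068 -3.584 -3.511
v -2.92 -3.733 -3.259
v -2.723 -3.755 -2.997
v -2.511 -3.646 -2.771
v -2.321 -3.426 -2.62
v -2.185 -3.131 -2.57
v -2.127 -2.813 -2.63
v 3.751 3.631 3.409
v 4.336 3.957 4.055
v 2.769 3.409 4.411
v 4.029 4.4 3.852
v 3.617 4.548 3.481
v 3.256 4.347 3.082
v 3.083 3.872 2.808
v 3.166 3.305 2.764
v 3.472 2.862 2.966
v 3.885 2.713 3.338
v 4.246 2.915 3.736
v 4.418 3.39 4.01
v -2.594 -1.407 -0.154
v -2.343 -1.783 -0.485
v -1.406 -1.533 0.894
v -2.223 -1.381 -0.572
v -2.32 -0.994 -0.415
v -2.578 -0.849 -0.105
v -2.846 -1.031 0.176
v -2.966 -1.433 0.264
v -2.868 -1.82 0.107
v -2.61 -1.964 -0.203
v -0.007 2.651 4.646
v 0.768 2.541 5.129
v 0.618 3.886 3.925
v 1.393 3.776 4.409
v 0.707 1.464 3.231
v 1.482 1.354 3.715
v 1.332 2.699 2.511
v 2.107 2.589 2.994
f 2 4 1
f 5 2 1
f 1 4 3
f 3 5 1
f 2 8 4
f 6 2 5
f 6 8 2
f 4 8 3
f 7 5 3
f 3 8 7
f 7 6 5
f 8 6 7
f 10 9 12
f 10 12 11
f 12 9 13
f 12 13 11
f 13 9 14
f 13 14 11
f 14 9 15
f 14 15 11
f 15 9 16
f 15 16 11
f 16 9 17
f 16 17 11
f 17 9 18
f 17 18 11
f 18 9 19
f 18 19 11
f 19 9 20
f 19 20 11
f 20 9 21
f 20 21 11
f 21 9 22
f 21 22 11
f 22 9 23
f 22 23 11
f 23 9 24
f 23 24 11
f 24 9 25
f 24 25 11
f 25 9 10
f 25 10 11
f 27 26 29
f 27 29 28
f 29 26 30
f 29 30 28
f 30 26 31
f 30 31 28
f 31 26 32
f 31 32 28
f 32 26 33
f 32 33 28
f 33 26 34
f 33 34 28
f 34 26 35
f 34 35 28
f 35 26 36
f 35 36 28
f 36 26 37
f 36 37 28
f 37 26 27
f 37 27 28
f 39 38 41
f 39 41 40
f 41 38 42
f 41 42 40
f 42 38 43
f 42 43 40
f 43 38 44
f 43 44 40
f 44 38 45
f 44 45 40
f 45 38 46
f 45 46 40
f 46 38 47
f 46 47 40
f 47 38 39
f 47 39 40
f 49 51 48
f 52 49 48
f 48 51 50
f 50 52 48
f 49 55 51
f 53 49 52
f 53 55 49
f 51 55 50
f 54 52 50
f 50 55 54
f 54 53 52
f 55 53 54



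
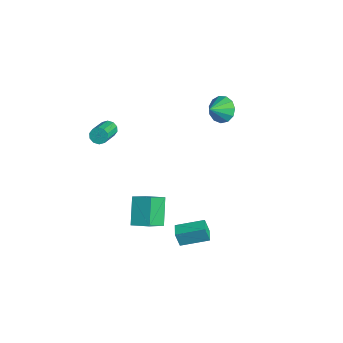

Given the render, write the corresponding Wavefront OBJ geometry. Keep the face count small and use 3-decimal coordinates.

v 0.528 -0.582 -4.545
v 0.363 -0.795 -3.613
v 1.127 0.88 -4.106
v 0.962 0.667 -3.174
v 1.278 -0.907 -4.486
v 1.113 -1.12 -3.554
v 1.877 0.555 -4.047
v 1.712 0.342 -3.115
v -3.978 3.929 0.698
v -3.392 4.44 1.109
v -3.662 3.031 1.362
v -3.815 4.479 1.365
v -4.29 4.344 1.408
v -4.666 4.077 1.227
v -4.824 3.762 0.877
v -4.713 3.501 0.471
v -4.369 3.375 0.137
v -3.901 3.425 -0.019
v -3.458 3.635 0.052
v -3.18 3.938 0.329
v -3.155 4.238 0.723
v -0.262 -2.126 -0.983
v 0.263 -3.156 0.003
v 0.495 -1.397 -0.625
v 1.02 -2.427 0.361
v 0.84 -2.693 -2.161
v 1.365 -3.723 -1.175
v 1.597 -1.964 -1.803
v 2.122 -2.994 -0.817
v -3.213 -3.021 2.554
v -2.955 -3.104 2.111
v -1.869 -4.062 2.922
v -2.127 -3.979 3.366
v -2.83 -2.844 2.251
v -1.744 -3.802 3.062
v -2.851 -2.651 2.507
v -1.765 -3.609 3.319
v -3.01 -2.599 2.781
v -1.925 -3.557 3.593
v -3.247 -2.709 2.969
v -2.162 -3.667 3.78
v -3.471 -2.938 2.998
v -2.385 -3.896 3.809
v -3.596 -3.198 2.858
v -2.51 -4.156 3.669
v -3.575 -3.391 2.601
v -2.489 -4.349 3.413
v -3.415 -3.443 2.327
v -2.33 -4.401 3.139
v -3.178 -3.333 2.14
v -2.093 -4.291 2.951
f 2 4 1
f 5 2 1
f 1 4 3
f 3 5 1
f 2 8 4
f 6 2 5
f 6 8 2
f 4 8 3
f 7 5 3
f 3 8 7
f 7 6 5
f 8 6 7
f 10 9 12
f 10 12 11
f 12 9 13
f 12 13 11
f 13 9 14
f 13 14 11
f 14 9 15
f 14 15 11
f 15 9 16
f 15 16 11
f 16 9 17
f 16 17 11
f 17 9 18
f 17 18 11
f 18 9 19
f 18 19 11
f 19 9 20
f 19 20 11
f 20 9 21
f 20 21 11
f 21 9 10
f 21 10 11
f 23 25 22
f 26 23 22
f 22 25 24
f 24 26 22
f 23 29 25
f 27 23 26
f 27 29 23
f 25 29 24
f 28 26 24
f 24 29 28
f 28 27 26
f 29 27 28
f 31 30 34
f 31 34 32
f 32 34 35
f 32 35 33
f 34 30 36
f 34 36 35
f 35 36 37
f 35 37 33
f 36 30 38
f 36 38 37
f 37 38 39
f 37 39 33
f 38 30 40
f 38 40 39
f 39 40 41
f 39 41 33
f 40 30 42
f 40 42 41
f 41 42 43
f 41 43 33
f 42 30 44
f 42 44 43
f 43 44 45
f 43 45 33
f 44 30 46
f 44 46 45
f 45 46 47
f 45 47 33
f 46 30 48
f 46 48 47
f 47 48 49
f 47 49 33
f 48 30 50
f 48 50 49
f 49 50 51
f 49 51 33
f 50 30 31
f 50 31 51
f 51 31 32
f 51 32 33



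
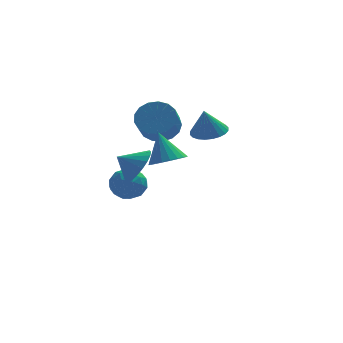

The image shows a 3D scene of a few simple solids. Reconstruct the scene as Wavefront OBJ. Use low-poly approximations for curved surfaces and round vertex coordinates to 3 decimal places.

v 3.967 3.063 2.102
v 4.782 3.414 2.302
v 3.693 2.917 3.478
v 4.581 3.707 2.293
v 4.286 3.901 2.255
v 3.943 3.968 2.193
v 3.603 3.897 2.118
v 3.319 3.699 2.041
v 3.133 3.404 1.973
v 3.075 3.057 1.924
v 3.152 2.711 1.903
v 3.353 2.419 1.912
v 3.647 2.224 1.95
v 3.991 2.158 2.011
v 4.33 2.229 2.086
v 4.615 2.427 2.164
v 4.8 2.722 2.232
v 4.859 3.068 2.28
v 1.36 -2.184 2.842
v 1.979 -2.657 3.252
v 1.02 -1.416 4.238
v 2.168 -2.365 3.138
v 2.218 -2.043 2.972
v 2.12 -1.745 2.784
v 1.89 -1.522 2.606
v 1.568 -1.415 2.469
v 1.211 -1.44 2.396
v 0.879 -1.594 2.4
v 0.63 -1.85 2.48
v 0.507 -2.164 2.623
v 0.532 -2.481 2.804
v 0.7 -2.747 2.991
v 0.982 -2.916 3.152
v 1.329 -2.958 3.26
v 1.682 -2.866 3.295
v 0.518 4.515 -1.57
v 1.172 3.831 -1.371
v -0.632 3.469 -1.389
v 0.022 2.785 -1.19
v -0.129 3.506 -0.564
v 0.582 4.153 -0.675
v -0.042 3.147 -2.085
v 0.669 3.794 -2.196
v 0.826 2.986 -1.689
v 0.772 3.207 -0.749
v -0.232 4.093 -2.011
v -0.286 4.314 -1.071
v 0.946 4.265 -1.486
v -0.406 3.035 -1.274
v -0.495 3.459 -0.906
v -0.11 3.056 -0.789
v 0.599 4.454 -1.077
v 0.983 4.052 -0.96
v 0.219 3.861 -0.486
v -0.443 3.248 -1.8
v -0.059 2.846 -1.683
v 0.65 4.244 -1.971
v 1.035 3.841 -1.854
v 0.321 3.439 -2.274
v 1.127 3.366 -1.556
v 0.451 2.751 -1.45
v 0.414 2.964 -1.976
v 0.832 3.344 -2.042
v 1.095 3.496 -1.004
v 0.419 2.881 -0.898
v 0.331 3.305 -0.529
v 0.748 3.685 -0.595
v 0.892 2.999 -1.191
v 0.121 4.419 -1.862
v -0.555 3.804 -1.756
v -0.208 3.615 -2.165
v 0.209 3.995 -2.231
v 0.089 4.549 -1.31
v -0.587 3.934 -1.204
v -0.292 3.956 -0.718
v 0.126 4.336 -0.784
v -0.352 4.301 -1.569
v 0.345 0.251 1.386
v 0.911 0.693 2.152
v -0.585 0.389 1.994
v 0.803 1.039 1.909
v 0.616 1.248 1.574
v 0.382 1.285 1.208
v 0.141 1.143 0.872
v -0.064 0.847 0.625
v -0.198 0.448 0.51
v -0.238 0.015 0.546
v -0.178 -0.377 0.727
v -0.027 -0.661 1.023
v 0.188 -0.787 1.381
v 0.431 -0.734 1.74
v 0.659 -0.51 2.038
v 0.832 -0.155 2.223
v 0.921 0.271 2.264
v 1.796 3.818 2.271
v 2.611 3.282 2.011
v 2.28 2.325 2.949
v 1.464 2.862 3.209
v 2.771 3.572 2.364
v 2.44 2.615 3.301
v 2.707 3.918 2.695
v 2.376 2.962 3.633
v 2.434 4.242 2.929
v 2.103 3.285 3.867
v 2.016 4.468 3.012
v 1.685 3.512 3.95
v 1.546 4.546 2.926
v 1.215 3.589 3.863
v 1.134 4.457 2.689
v 0.803 3.5 3.627
v 0.874 4.222 2.357
v 0.542 3.265 3.295
v 0.824 3.894 2.005
v 0.493 2.937 2.943
v 0.997 3.549 1.714
v 0.666 2.592 2.652
v 1.353 3.266 1.551
v 1.022 2.309 2.489
v 1.81 3.109 1.552
v 1.479 2.152 2.49
v 2.264 3.115 1.719
v 1.933 2.158 2.656
f 2 1 4
f 2 4 3
f 4 1 5
f 4 5 3
f 5 1 6
f 5 6 3
f 6 1 7
f 6 7 3
f 7 1 8
f 7 8 3
f 8 1 9
f 8 9 3
f 9 1 10
f 9 10 3
f 10 1 11
f 10 11 3
f 11 1 12
f 11 12 3
f 12 1 13
f 12 13 3
f 13 1 14
f 13 14 3
f 14 1 15
f 14 15 3
f 15 1 16
f 15 16 3
f 16 1 17
f 16 17 3
f 17 1 18
f 17 18 3
f 18 1 2
f 18 2 3
f 20 19 22
f 20 22 21
f 22 19 23
f 22 23 21
f 23 19 24
f 23 24 21
f 24 19 25
f 24 25 21
f 25 19 26
f 25 26 21
f 26 19 27
f 26 27 21
f 27 19 28
f 27 28 21
f 28 19 29
f 28 29 21
f 29 19 30
f 29 30 21
f 30 19 31
f 30 31 21
f 31 19 32
f 31 32 21
f 32 19 33
f 32 33 21
f 33 19 34
f 33 34 21
f 34 19 35
f 34 35 21
f 35 19 20
f 35 20 21
f 36 73 52
f 73 47 76
f 52 76 41
f 73 76 52
f 36 52 48
f 52 41 53
f 48 53 37
f 52 53 48
f 36 48 57
f 48 37 58
f 57 58 43
f 48 58 57
f 36 57 69
f 57 43 72
f 69 72 46
f 57 72 69
f 36 69 73
f 69 46 77
f 73 77 47
f 69 77 73
f 37 53 64
f 53 41 67
f 64 67 45
f 53 67 64
f 41 76 54
f 76 47 75
f 54 75 40
f 76 75 54
f 47 77 74
f 77 46 70
f 74 70 38
f 77 70 74
f 46 72 71
f 72 43 59
f 71 59 42
f 72 59 71
f 43 58 63
f 58 37 60
f 63 60 44
f 58 60 63
f 39 65 51
f 65 45 66
f 51 66 40
f 65 66 51
f 39 51 49
f 51 40 50
f 49 50 38
f 51 50 49
f 39 49 56
f 49 38 55
f 56 55 42
f 49 55 56
f 39 56 61
f 56 42 62
f 61 62 44
f 56 62 61
f 39 61 65
f 61 44 68
f 65 68 45
f 61 68 65
f 40 66 54
f 66 45 67
f 54 67 41
f 66 67 54
f 38 50 74
f 50 40 75
f 74 75 47
f 50 75 74
f 42 55 71
f 55 38 70
f 71 70 46
f 55 70 71
f 44 62 63
f 62 42 59
f 63 59 43
f 62 59 63
f 45 68 64
f 68 44 60
f 64 60 37
f 68 60 64
f 79 78 81
f 79 81 80
f 81 78 82
f 81 82 80
f 82 78 83
f 82 83 80
f 83 78 84
f 83 84 80
f 84 78 85
f 84 85 80
f 85 78 86
f 85 86 80
f 86 78 87
f 86 87 80
f 87 78 88
f 87 88 80
f 88 78 89
f 88 89 80
f 89 78 90
f 89 90 80
f 90 78 91
f 90 91 80
f 91 78 92
f 91 92 80
f 92 78 93
f 92 93 80
f 93 78 94
f 93 94 80
f 94 78 79
f 94 79 80
f 96 95 99
f 96 99 97
f 97 99 100
f 97 100 98
f 99 95 101
f 99 101 100
f 100 101 102
f 100 102 98
f 101 95 103
f 101 103 102
f 102 103 104
f 102 104 98
f 103 95 105
f 103 105 104
f 104 105 106
f 104 106 98
f 105 95 107
f 105 107 106
f 106 107 108
f 106 108 98
f 107 95 109
f 107 109 108
f 108 109 110
f 108 110 98
f 109 95 111
f 109 111 110
f 110 111 112
f 110 112 98
f 111 95 113
f 111 113 112
f 112 113 114
f 112 114 98
f 113 95 115
f 113 115 114
f 114 115 116
f 114 116 98
f 115 95 117
f 115 117 116
f 116 117 118
f 116 118 98
f 117 95 119
f 117 119 118
f 118 119 120
f 118 120 98
f 119 95 121
f 119 121 120
f 120 121 122
f 120 122 98
f 121 95 96
f 121 96 122
f 122 96 97
f 122 97 98



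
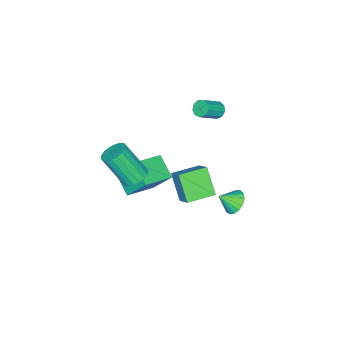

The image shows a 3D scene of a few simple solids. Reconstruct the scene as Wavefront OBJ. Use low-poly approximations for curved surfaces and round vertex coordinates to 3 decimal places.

v 0.093 -2.983 -3.116
v -0.425 -4.095 -2.361
v -0.095 -1.935 -1.702
v -0.614 -3.046 -0.947
v 1.734 -3.394 -2.593
v 1.215 -4.505 -1.838
v 1.545 -2.345 -1.179
v 1.027 -3.457 -0.424
v 3.404 -1.544 1.666
v 3.894 -1.94 1.316
v 4.205 -3.011 2.964
v 3.716 -2.616 3.314
v 4.069 -1.701 1.438
v 4.38 -2.773 3.087
v 4.113 -1.432 1.606
v 4.424 -2.503 3.254
v 4.016 -1.184 1.785
v 4.327 -2.255 3.433
v 3.799 -1.008 1.94
v 4.11 -2.079 3.588
v 3.503 -0.938 2.042
v 3.814 -2.009 3.69
v 3.187 -0.988 2.068
v 3.498 -2.059 3.716
v 2.915 -1.149 2.016
v 3.226 -2.22 3.664
v 2.74 -1.387 1.893
v 3.051 -2.459 3.542
v 2.696 -1.657 1.726
v 3.007 -2.728 3.374
v 2.793 -1.905 1.547
v 3.104 -2.976 3.195
v 3.01 -2.081 1.392
v 3.321 -3.152 3.04
v 3.306 -2.151 1.29
v 3.617 -3.222 2.938
v 3.622 -2.101 1.264
v 3.933 -3.172 2.912
v -1.39 1.014 -3.11
v -0.906 0.864 -3.663
v -0.79 0.446 -2.43
v -0.781 1.168 -3.519
v -0.795 1.437 -3.282
v -0.945 1.609 -3.005
v -1.198 1.645 -2.752
v -1.494 1.536 -2.581
v -1.767 1.308 -2.532
v -1.953 1.012 -2.614
v -2.01 0.717 -2.81
v -1.925 0.49 -3.075
v -1.718 0.383 -3.348
v -1.435 0.421 -3.566
v -1.142 0.594 -3.68
v -1.115 -2.739 -2.776
v -0.626 -1.91 -1.963
v -2.469 -1.944 -2.771
v -1.98 -1.116 -1.958
v -0.56 -1.784 -4.082
v -0.071 -0.956 -3.269
v -1.914 -0.99 -4.077
v -1.425 -0.161 -3.264
v -3.589 -1.648 1.273
v -3.312 -1.78 0.853
v -2.294 -2.104 1.628
v -2.571 -1.972 2.047
v -3.261 -1.437 0.929
v -2.242 -1.76 1.704
v -3.363 -1.192 1.166
v -2.345 -1.516 1.941
v -3.572 -1.161 1.453
v -2.553 -1.484 2.228
v -3.788 -1.358 1.655
v -2.77 -1.681 2.43
v -3.911 -1.69 1.679
v -2.893 -2.014 2.453
v -3.884 -2.003 1.512
v -2.866 -2.327 2.287
v -3.719 -2.15 1.233
v -2.7 -2.474 2.008
v -3.493 -2.062 0.973
v -2.474 -2.386 1.748
f 2 4 1
f 5 2 1
f 1 4 3
f 3 5 1
f 2 8 4
f 6 2 5
f 6 8 2
f 4 8 3
f 7 5 3
f 3 8 7
f 7 6 5
f 8 6 7
f 10 9 13
f 10 13 11
f 11 13 14
f 11 14 12
f 13 9 15
f 13 15 14
f 14 15 16
f 14 16 12
f 15 9 17
f 15 17 16
f 16 17 18
f 16 18 12
f 17 9 19
f 17 19 18
f 18 19 20
f 18 20 12
f 19 9 21
f 19 21 20
f 20 21 22
f 20 22 12
f 21 9 23
f 21 23 22
f 22 23 24
f 22 24 12
f 23 9 25
f 23 25 24
f 24 25 26
f 24 26 12
f 25 9 27
f 25 27 26
f 26 27 28
f 26 28 12
f 27 9 29
f 27 29 28
f 28 29 30
f 28 30 12
f 29 9 31
f 29 31 30
f 30 31 32
f 30 32 12
f 31 9 33
f 31 33 32
f 32 33 34
f 32 34 12
f 33 9 35
f 33 35 34
f 34 35 36
f 34 36 12
f 35 9 37
f 35 37 36
f 36 37 38
f 36 38 12
f 37 9 10
f 37 10 38
f 38 10 11
f 38 11 12
f 40 39 42
f 40 42 41
f 42 39 43
f 42 43 41
f 43 39 44
f 43 44 41
f 44 39 45
f 44 45 41
f 45 39 46
f 45 46 41
f 46 39 47
f 46 47 41
f 47 39 48
f 47 48 41
f 48 39 49
f 48 49 41
f 49 39 50
f 49 50 41
f 50 39 51
f 50 51 41
f 51 39 52
f 51 52 41
f 52 39 53
f 52 53 41
f 53 39 40
f 53 40 41
f 55 57 54
f 58 55 54
f 54 57 56
f 56 58 54
f 55 61 57
f 59 55 58
f 59 61 55
f 57 61 56
f 60 58 56
f 56 61 60
f 60 59 58
f 61 59 60
f 63 62 66
f 63 66 64
f 64 66 67
f 64 67 65
f 66 62 68
f 66 68 67
f 67 68 69
f 67 69 65
f 68 62 70
f 68 70 69
f 69 70 71
f 69 71 65
f 70 62 72
f 70 72 71
f 71 72 73
f 71 73 65
f 72 62 74
f 72 74 73
f 73 74 75
f 73 75 65
f 74 62 76
f 74 76 75
f 75 76 77
f 75 77 65
f 76 62 78
f 76 78 77
f 77 78 79
f 77 79 65
f 78 62 80
f 78 80 79
f 79 80 81
f 79 81 65
f 80 62 63
f 80 63 81
f 81 63 64
f 81 64 65



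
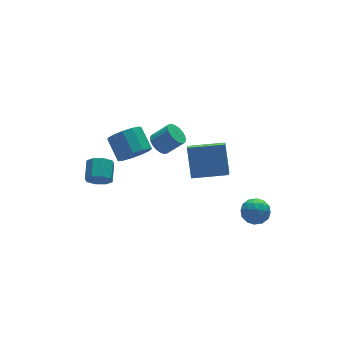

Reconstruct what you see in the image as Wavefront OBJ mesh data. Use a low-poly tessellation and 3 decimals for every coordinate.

v 2.873 -1.014 -3.92
v 3.62 -0.587 -3.774
v 3.3 -2.053 -3.066
v 4.047 -1.626 -2.92
v 3.296 -1.311 -2.606
v 3.032 -0.669 -3.135
v 3.888 -1.971 -3.705
v 3.624 -1.329 -4.234
v 4.247 -1.179 -3.642
v 3.882 -0.771 -2.962
v 3.038 -1.869 -3.878
v 2.673 -1.461 -3.198
v 3.209 -0.709 -3.922
v 3.711 -1.931 -2.918
v 3.27 -1.746 -2.733
v 3.709 -1.495 -2.648
v 2.863 -0.757 -3.546
v 3.303 -0.506 -3.461
v 3.112 -0.932 -2.774
v 3.617 -2.134 -3.379
v 4.057 -1.883 -3.294
v 3.211 -1.145 -4.192
v 3.65 -0.894 -4.107
v 3.808 -1.708 -4.066
v 4.017 -0.806 -3.759
v 4.268 -1.417 -3.256
v 4.174 -1.62 -3.718
v 4.019 -1.242 -4.028
v 3.802 -0.566 -3.359
v 4.053 -1.177 -2.857
v 3.611 -0.992 -2.673
v 3.456 -0.614 -2.983
v 4.171 -0.914 -3.281
v 2.867 -1.463 -3.983
v 3.118 -2.074 -3.481
v 3.464 -2.026 -3.857
v 3.309 -1.648 -4.167
v 2.652 -1.223 -3.584
v 2.903 -1.834 -3.081
v 2.901 -1.398 -2.812
v 2.746 -1.02 -3.122
v 2.749 -1.726 -3.559
v 0.283 0.125 -0.098
v 0.645 1.228 1.407
v 0.675 0.73 -0.636
v 1.038 1.833 0.868
v 2.042 -0.793 0.152
v 2.405 0.31 1.656
v 2.435 -0.188 -0.387
v 2.797 0.915 1.118
v -3.784 2.92 -0.782
v -3.346 2.965 -1.401
v -2.759 3.906 -0.918
v -3.196 3.86 -0.298
v -3.827 3.288 -1.445
v -3.24 4.229 -0.961
v -4.283 3.395 -1.1
v -3.696 4.336 -0.617
v -4.447 3.224 -0.569
v -3.859 4.165 -0.085
v -4.221 2.874 -0.162
v -3.634 3.815 0.321
v -3.74 2.551 -0.119
v -3.153 3.492 0.365
v -3.284 2.444 -0.463
v -2.697 3.385 0.02
v -3.121 2.615 -0.995
v -2.533 3.556 -0.511
v -0.351 2.482 1.135
v 0.034 2.168 0.628
v 0.876 1.764 1.517
v 0.491 2.078 2.025
v 0.158 2.458 0.642
v 1.001 2.054 1.531
v 0.182 2.753 0.753
v 1.025 2.349 1.642
v 0.1 2.994 0.94
v 0.943 2.59 1.829
v -0.071 3.134 1.166
v 0.771 2.73 2.055
v -0.298 3.144 1.386
v 0.545 2.74 2.275
v -0.535 3.024 1.556
v 0.307 2.62 2.445
v -0.736 2.796 1.643
v 0.106 2.392 2.532
v -0.861 2.506 1.629
v -0.018 2.102 2.518
v -0.885 2.211 1.518
v -0.042 1.807 2.407
v -0.803 1.97 1.331
v 0.04 1.566 2.22
v -0.631 1.83 1.105
v 0.211 1.426 1.994
v -0.405 1.82 0.885
v 0.438 1.416 1.774
v -0.167 1.94 0.715
v 0.675 1.536 1.604
v -2.796 0.605 3.1
v -1.86 0.472 3.268
v -1.828 1.682 4.047
v -2.764 1.815 3.88
v -1.894 0.765 2.814
v -1.861 1.975 3.593
v -2.214 1.007 2.451
v -2.182 2.217 3.231
v -2.719 1.121 2.295
v -2.687 2.332 3.074
v -3.249 1.072 2.394
v -3.216 2.282 3.173
v -3.635 0.874 2.717
v -3.602 2.084 3.497
v -3.754 0.591 3.163
v -3.722 1.801 3.942
v -3.57 0.312 3.588
v -3.537 1.522 4.367
v -3.14 0.126 3.858
v -3.107 1.337 4.638
v -2.601 0.092 3.888
v -2.568 1.303 4.667
v -2.124 0.221 3.668
v -2.091 1.432 4.447
f 1 38 17
f 38 12 41
f 17 41 6
f 38 41 17
f 1 17 13
f 17 6 18
f 13 18 2
f 17 18 13
f 1 13 22
f 13 2 23
f 22 23 8
f 13 23 22
f 1 22 34
f 22 8 37
f 34 37 11
f 22 37 34
f 1 34 38
f 34 11 42
f 38 42 12
f 34 42 38
f 2 18 29
f 18 6 32
f 29 32 10
f 18 32 29
f 6 41 19
f 41 12 40
f 19 40 5
f 41 40 19
f 12 42 39
f 42 11 35
f 39 35 3
f 42 35 39
f 11 37 36
f 37 8 24
f 36 24 7
f 37 24 36
f 8 23 28
f 23 2 25
f 28 25 9
f 23 25 28
f 4 30 16
f 30 10 31
f 16 31 5
f 30 31 16
f 4 16 14
f 16 5 15
f 14 15 3
f 16 15 14
f 4 14 21
f 14 3 20
f 21 20 7
f 14 20 21
f 4 21 26
f 21 7 27
f 26 27 9
f 21 27 26
f 4 26 30
f 26 9 33
f 30 33 10
f 26 33 30
f 5 31 19
f 31 10 32
f 19 32 6
f 31 32 19
f 3 15 39
f 15 5 40
f 39 40 12
f 15 40 39
f 7 20 36
f 20 3 35
f 36 35 11
f 20 35 36
f 9 27 28
f 27 7 24
f 28 24 8
f 27 24 28
f 10 33 29
f 33 9 25
f 29 25 2
f 33 25 29
f 44 46 43
f 47 44 43
f 43 46 45
f 45 47 43
f 44 50 46
f 48 44 47
f 48 50 44
f 46 50 45
f 49 47 45
f 45 50 49
f 49 48 47
f 50 48 49
f 52 51 55
f 52 55 53
f 53 55 56
f 53 56 54
f 55 51 57
f 55 57 56
f 56 57 58
f 56 58 54
f 57 51 59
f 57 59 58
f 58 59 60
f 58 60 54
f 59 51 61
f 59 61 60
f 60 61 62
f 60 62 54
f 61 51 63
f 61 63 62
f 62 63 64
f 62 64 54
f 63 51 65
f 63 65 64
f 64 65 66
f 64 66 54
f 65 51 67
f 65 67 66
f 66 67 68
f 66 68 54
f 67 51 52
f 67 52 68
f 68 52 53
f 68 53 54
f 70 69 73
f 70 73 71
f 71 73 74
f 71 74 72
f 73 69 75
f 73 75 74
f 74 75 76
f 74 76 72
f 75 69 77
f 75 77 76
f 76 77 78
f 76 78 72
f 77 69 79
f 77 79 78
f 78 79 80
f 78 80 72
f 79 69 81
f 79 81 80
f 80 81 82
f 80 82 72
f 81 69 83
f 81 83 82
f 82 83 84
f 82 84 72
f 83 69 85
f 83 85 84
f 84 85 86
f 84 86 72
f 85 69 87
f 85 87 86
f 86 87 88
f 86 88 72
f 87 69 89
f 87 89 88
f 88 89 90
f 88 90 72
f 89 69 91
f 89 91 90
f 90 91 92
f 90 92 72
f 91 69 93
f 91 93 92
f 92 93 94
f 92 94 72
f 93 69 95
f 93 95 94
f 94 95 96
f 94 96 72
f 95 69 97
f 95 97 96
f 96 97 98
f 96 98 72
f 97 69 70
f 97 70 98
f 98 70 71
f 98 71 72
f 100 99 103
f 100 103 101
f 101 103 104
f 101 104 102
f 103 99 105
f 103 105 104
f 104 105 106
f 104 106 102
f 105 99 107
f 105 107 106
f 106 107 108
f 106 108 102
f 107 99 109
f 107 109 108
f 108 109 110
f 108 110 102
f 109 99 111
f 109 111 110
f 110 111 112
f 110 112 102
f 111 99 113
f 111 113 112
f 112 113 114
f 112 114 102
f 113 99 115
f 113 115 114
f 114 115 116
f 114 116 102
f 115 99 117
f 115 117 116
f 116 117 118
f 116 118 102
f 117 99 119
f 117 119 118
f 118 119 120
f 118 120 102
f 119 99 121
f 119 121 120
f 120 121 122
f 120 122 102
f 121 99 100
f 121 100 122
f 122 100 101
f 122 101 102



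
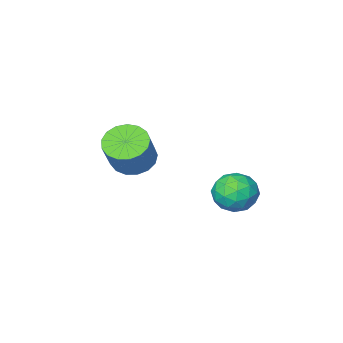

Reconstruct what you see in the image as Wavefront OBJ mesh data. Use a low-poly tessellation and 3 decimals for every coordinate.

v -3.326 3.986 -1.901
v -2.537 4.621 -2.283
v -2.203 3.279 -0.757
v -1.414 3.914 -1.139
v -2.233 4.347 -0.579
v -2.928 4.784 -1.286
v -1.812 3.116 -1.754
v -2.507 3.553 -2.461
v -1.601 4.084 -2.192
v -1.862 4.844 -1.466
v -2.878 3.056 -1.574
v -3.139 3.816 -0.848
v -3.031 4.366 -2.192
v -1.709 3.534 -0.848
v -2.191 3.789 -0.519
v -1.728 4.162 -0.743
v -3.26 4.461 -1.606
v -2.796 4.835 -1.831
v -2.618 4.673 -0.83
v -1.944 3.065 -1.209
v -1.48 3.439 -1.434
v -3.012 3.738 -2.297
v -2.549 4.111 -2.521
v -2.122 3.227 -2.21
v -2.017 4.423 -2.364
v -1.356 4.008 -1.692
v -1.59 3.539 -2.053
v -1.999 3.796 -2.468
v -2.17 4.87 -1.937
v -1.509 4.455 -1.265
v -1.991 4.709 -0.936
v -2.399 4.966 -1.351
v -1.62 4.554 -1.884
v -3.231 3.445 -1.775
v -2.57 3.03 -1.103
v -2.341 2.934 -1.689
v -2.749 3.191 -2.104
v -3.384 3.892 -1.348
v -2.723 3.477 -0.676
v -2.741 4.104 -0.572
v -3.15 4.361 -0.987
v -3.12 3.346 -1.156
v -0.343 -1.196 -1.332
v 0.58 -1.09 -1.862
v 1.387 -0.299 -0.298
v 0.463 -0.404 0.232
v 0.334 -0.651 -1.957
v 1.14 0.14 -0.392
v -0.068 -0.337 -1.908
v 0.739 0.454 -0.344
v -0.533 -0.22 -1.728
v 0.274 0.571 -0.164
v -0.954 -0.326 -1.457
v -0.147 0.465 0.107
v -1.236 -0.631 -1.157
v -0.429 0.16 0.407
v -1.313 -1.066 -0.898
v -0.506 -0.275 0.667
v -1.168 -1.53 -0.738
v -0.361 -0.739 0.827
v -0.834 -1.918 -0.714
v -0.027 -1.127 0.851
v -0.388 -2.14 -0.832
v 0.419 -1.349 0.733
v 0.069 -2.146 -1.064
v 0.875 -1.355 0.5
v 0.431 -1.934 -1.358
v 1.237 -1.143 0.207
v 0.615 -1.553 -1.646
v 1.422 -0.762 -0.081
f 1 38 17
f 38 12 41
f 17 41 6
f 38 41 17
f 1 17 13
f 17 6 18
f 13 18 2
f 17 18 13
f 1 13 22
f 13 2 23
f 22 23 8
f 13 23 22
f 1 22 34
f 22 8 37
f 34 37 11
f 22 37 34
f 1 34 38
f 34 11 42
f 38 42 12
f 34 42 38
f 2 18 29
f 18 6 32
f 29 32 10
f 18 32 29
f 6 41 19
f 41 12 40
f 19 40 5
f 41 40 19
f 12 42 39
f 42 11 35
f 39 35 3
f 42 35 39
f 11 37 36
f 37 8 24
f 36 24 7
f 37 24 36
f 8 23 28
f 23 2 25
f 28 25 9
f 23 25 28
f 4 30 16
f 30 10 31
f 16 31 5
f 30 31 16
f 4 16 14
f 16 5 15
f 14 15 3
f 16 15 14
f 4 14 21
f 14 3 20
f 21 20 7
f 14 20 21
f 4 21 26
f 21 7 27
f 26 27 9
f 21 27 26
f 4 26 30
f 26 9 33
f 30 33 10
f 26 33 30
f 5 31 19
f 31 10 32
f 19 32 6
f 31 32 19
f 3 15 39
f 15 5 40
f 39 40 12
f 15 40 39
f 7 20 36
f 20 3 35
f 36 35 11
f 20 35 36
f 9 27 28
f 27 7 24
f 28 24 8
f 27 24 28
f 10 33 29
f 33 9 25
f 29 25 2
f 33 25 29
f 44 43 47
f 44 47 45
f 45 47 48
f 45 48 46
f 47 43 49
f 47 49 48
f 48 49 50
f 48 50 46
f 49 43 51
f 49 51 50
f 50 51 52
f 50 52 46
f 51 43 53
f 51 53 52
f 52 53 54
f 52 54 46
f 53 43 55
f 53 55 54
f 54 55 56
f 54 56 46
f 55 43 57
f 55 57 56
f 56 57 58
f 56 58 46
f 57 43 59
f 57 59 58
f 58 59 60
f 58 60 46
f 59 43 61
f 59 61 60
f 60 61 62
f 60 62 46
f 61 43 63
f 61 63 62
f 62 63 64
f 62 64 46
f 63 43 65
f 63 65 64
f 64 65 66
f 64 66 46
f 65 43 67
f 65 67 66
f 66 67 68
f 66 68 46
f 67 43 69
f 67 69 68
f 68 69 70
f 68 70 46
f 69 43 44
f 69 44 70
f 70 44 45
f 70 45 46



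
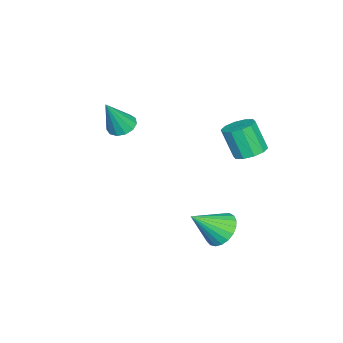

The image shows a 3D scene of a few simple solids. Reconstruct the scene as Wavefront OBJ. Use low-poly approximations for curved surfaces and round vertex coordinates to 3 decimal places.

v 1.672 3.818 -1.899
v 2.273 4.644 -1.579
v 2.648 2.582 -0.541
v 1.925 4.671 -1.304
v 1.533 4.551 -1.131
v 1.165 4.304 -1.091
v 0.884 3.973 -1.191
v 0.74 3.616 -1.413
v 0.757 3.293 -1.719
v 0.932 3.062 -2.056
v 1.235 2.961 -2.366
v 1.613 3.008 -2.595
v 2.002 3.196 -2.704
v 2.333 3.491 -2.673
v 2.55 3.843 -2.509
v 2.615 4.19 -2.239
v 2.517 4.474 -1.91
v -1.734 4.186 1.663
v -0.977 4.619 1.956
v -1.189 3.866 3.611
v -1.946 3.434 3.317
v -1.422 4.958 2.054
v -1.635 4.206 3.708
v -1.987 5.003 2.002
v -2.199 4.251 3.656
v -2.454 4.736 1.82
v -2.667 3.984 3.475
v -2.647 4.259 1.578
v -2.859 3.506 3.233
v -2.491 3.754 1.369
v -2.703 3.001 3.024
v -2.045 3.414 1.272
v -2.258 2.662 2.926
v -1.481 3.369 1.324
v -1.693 2.617 2.978
v -1.013 3.636 1.505
v -1.226 2.884 3.16
v -0.821 4.114 1.747
v -1.033 3.361 3.402
v -1.318 -2.548 2.394
v -0.659 -2.073 2.228
v -0.462 -3.052 4.346
v -0.972 -1.795 2.436
v -1.395 -1.757 2.632
v -1.794 -1.97 2.752
v -2.041 -2.367 2.758
v -2.059 -2.821 2.649
v -1.842 -3.189 2.459
v -1.458 -3.353 2.248
v -1.03 -3.262 2.084
v -0.693 -2.945 2.018
v -0.555 -2.501 2.071
f 2 1 4
f 2 4 3
f 4 1 5
f 4 5 3
f 5 1 6
f 5 6 3
f 6 1 7
f 6 7 3
f 7 1 8
f 7 8 3
f 8 1 9
f 8 9 3
f 9 1 10
f 9 10 3
f 10 1 11
f 10 11 3
f 11 1 12
f 11 12 3
f 12 1 13
f 12 13 3
f 13 1 14
f 13 14 3
f 14 1 15
f 14 15 3
f 15 1 16
f 15 16 3
f 16 1 17
f 16 17 3
f 17 1 2
f 17 2 3
f 19 18 22
f 19 22 20
f 20 22 23
f 20 23 21
f 22 18 24
f 22 24 23
f 23 24 25
f 23 25 21
f 24 18 26
f 24 26 25
f 25 26 27
f 25 27 21
f 26 18 28
f 26 28 27
f 27 28 29
f 27 29 21
f 28 18 30
f 28 30 29
f 29 30 31
f 29 31 21
f 30 18 32
f 30 32 31
f 31 32 33
f 31 33 21
f 32 18 34
f 32 34 33
f 33 34 35
f 33 35 21
f 34 18 36
f 34 36 35
f 35 36 37
f 35 37 21
f 36 18 38
f 36 38 37
f 37 38 39
f 37 39 21
f 38 18 19
f 38 19 39
f 39 19 20
f 39 20 21
f 41 40 43
f 41 43 42
f 43 40 44
f 43 44 42
f 44 40 45
f 44 45 42
f 45 40 46
f 45 46 42
f 46 40 47
f 46 47 42
f 47 40 48
f 47 48 42
f 48 40 49
f 48 49 42
f 49 40 50
f 49 50 42
f 50 40 51
f 50 51 42
f 51 40 52
f 51 52 42
f 52 40 41
f 52 41 42



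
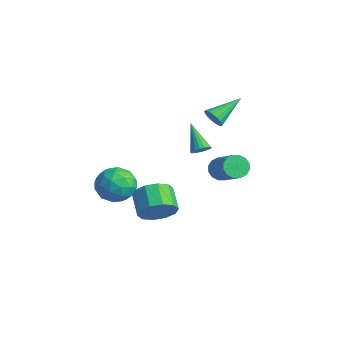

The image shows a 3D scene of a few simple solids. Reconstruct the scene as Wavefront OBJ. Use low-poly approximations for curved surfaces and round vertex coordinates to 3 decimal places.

v 1.901 0.55 0.848
v 2.224 0.251 1.226
v 0.579 0.77 2.152
v 2.302 0.494 1.264
v 2.3 0.749 1.219
v 2.219 0.963 1.101
v 2.076 1.096 0.932
v 1.897 1.121 0.747
v 1.72 1.032 0.582
v 1.578 0.848 0.47
v 1.5 0.605 0.432
v 1.502 0.351 0.477
v 1.583 0.136 0.595
v 1.726 0.003 0.764
v 1.905 -0.022 0.949
v 2.082 0.067 1.114
v -0.495 2.93 1.277
v -0.184 2.677 1.839
v -0.605 4.81 2.183
v 0.066 2.783 1.65
v 0.187 2.922 1.376
v 0.152 3.063 1.08
v -0.031 3.173 0.828
v -0.321 3.228 0.68
v -0.65 3.215 0.668
v -0.945 3.136 0.795
v -1.136 3.01 1.033
v -1.181 2.866 1.327
v -1.068 2.736 1.609
v -0.825 2.651 1.815
v -0.506 2.63 1.898
v 1.927 1.821 -1.042
v 2.257 1.402 -1.583
v 3.943 1.201 -0.4
v 3.613 1.619 0.142
v 2.359 1.773 -1.665
v 4.045 1.572 -0.481
v 2.345 2.157 -1.58
v 4.031 1.956 -0.396
v 2.219 2.45 -1.351
v 3.905 2.249 -0.167
v 2.015 2.575 -1.039
v 3.701 2.374 0.145
v 1.787 2.498 -0.728
v 3.473 2.297 0.456
v 1.597 2.239 -0.5
v 3.283 2.038 0.683
v 1.495 1.868 -0.419
v 3.181 1.667 0.765
v 1.509 1.484 -0.504
v 3.195 1.283 0.68
v 1.635 1.191 -0.733
v 3.321 0.99 0.451
v 1.839 1.066 -1.045
v 3.525 0.865 0.139
v 2.067 1.143 -1.356
v 3.753 0.942 -0.172
v -3.271 -0.814 -4.944
v -2.451 -0.712 -3.991
v -4.189 -2.368 -3.989
v -3.369 -2.266 -3.036
v -4.229 -1.363 -3.227
v -3.662 -0.403 -3.818
v -2.978 -2.677 -4.162
v -2.411 -1.717 -4.753
v -2.27 -1.863 -3.507
v -3.044 -1.051 -2.929
v -3.596 -2.029 -5.051
v -4.37 -1.217 -4.473
v -2.781 -0.627 -4.551
v -3.859 -2.453 -3.429
v -4.365 -1.923 -3.541
v -3.883 -1.863 -2.981
v -3.492 -0.445 -4.45
v -3.011 -0.385 -3.889
v -4.056 -0.768 -3.44
v -3.629 -2.695 -4.091
v -3.148 -2.635 -3.53
v -2.757 -1.217 -4.999
v -2.275 -1.157 -4.439
v -2.584 -2.312 -4.54
v -2.192 -1.243 -3.707
v -2.732 -2.157 -3.145
v -2.502 -2.399 -3.808
v -2.168 -1.834 -4.155
v -2.647 -0.766 -3.367
v -3.186 -1.679 -2.806
v -3.692 -1.149 -2.918
v -3.359 -0.584 -3.265
v -2.54 -1.443 -3.083
v -3.454 -1.401 -5.174
v -3.993 -2.314 -4.613
v -3.281 -2.496 -4.715
v -2.948 -1.931 -5.062
v -3.908 -0.923 -4.835
v -4.448 -1.837 -4.273
v -4.472 -1.246 -3.825
v -4.138 -0.681 -4.172
v -4.1 -1.637 -4.897
v 3.534 -3.151 -1.657
v 4.076 -3.198 -0.736
v 2.869 -2.757 -0.002
v 2.326 -2.709 -0.923
v 4.148 -2.589 -0.984
v 2.94 -2.148 -0.25
v 3.985 -2.195 -1.489
v 2.777 -1.754 -0.756
v 3.649 -2.166 -2.058
v 2.442 -1.724 -1.325
v 3.27 -2.513 -2.474
v 2.063 -2.071 -1.741
v 2.991 -3.103 -2.578
v 1.784 -2.662 -1.844
v 2.92 -3.712 -2.33
v 1.712 -3.271 -1.596
v 3.083 -4.106 -1.824
v 1.875 -3.665 -1.091
v 3.418 -4.136 -1.255
v 2.211 -3.694 -0.522
v 3.797 -3.789 -0.839
v 2.59 -3.347 -0.106
f 2 1 4
f 2 4 3
f 4 1 5
f 4 5 3
f 5 1 6
f 5 6 3
f 6 1 7
f 6 7 3
f 7 1 8
f 7 8 3
f 8 1 9
f 8 9 3
f 9 1 10
f 9 10 3
f 10 1 11
f 10 11 3
f 11 1 12
f 11 12 3
f 12 1 13
f 12 13 3
f 13 1 14
f 13 14 3
f 14 1 15
f 14 15 3
f 15 1 16
f 15 16 3
f 16 1 2
f 16 2 3
f 18 17 20
f 18 20 19
f 20 17 21
f 20 21 19
f 21 17 22
f 21 22 19
f 22 17 23
f 22 23 19
f 23 17 24
f 23 24 19
f 24 17 25
f 24 25 19
f 25 17 26
f 25 26 19
f 26 17 27
f 26 27 19
f 27 17 28
f 27 28 19
f 28 17 29
f 28 29 19
f 29 17 30
f 29 30 19
f 30 17 31
f 30 31 19
f 31 17 18
f 31 18 19
f 33 32 36
f 33 36 34
f 34 36 37
f 34 37 35
f 36 32 38
f 36 38 37
f 37 38 39
f 37 39 35
f 38 32 40
f 38 40 39
f 39 40 41
f 39 41 35
f 40 32 42
f 40 42 41
f 41 42 43
f 41 43 35
f 42 32 44
f 42 44 43
f 43 44 45
f 43 45 35
f 44 32 46
f 44 46 45
f 45 46 47
f 45 47 35
f 46 32 48
f 46 48 47
f 47 48 49
f 47 49 35
f 48 32 50
f 48 50 49
f 49 50 51
f 49 51 35
f 50 32 52
f 50 52 51
f 51 52 53
f 51 53 35
f 52 32 54
f 52 54 53
f 53 54 55
f 53 55 35
f 54 32 56
f 54 56 55
f 55 56 57
f 55 57 35
f 56 32 33
f 56 33 57
f 57 33 34
f 57 34 35
f 58 95 74
f 95 69 98
f 74 98 63
f 95 98 74
f 58 74 70
f 74 63 75
f 70 75 59
f 74 75 70
f 58 70 79
f 70 59 80
f 79 80 65
f 70 80 79
f 58 79 91
f 79 65 94
f 91 94 68
f 79 94 91
f 58 91 95
f 91 68 99
f 95 99 69
f 91 99 95
f 59 75 86
f 75 63 89
f 86 89 67
f 75 89 86
f 63 98 76
f 98 69 97
f 76 97 62
f 98 97 76
f 69 99 96
f 99 68 92
f 96 92 60
f 99 92 96
f 68 94 93
f 94 65 81
f 93 81 64
f 94 81 93
f 65 80 85
f 80 59 82
f 85 82 66
f 80 82 85
f 61 87 73
f 87 67 88
f 73 88 62
f 87 88 73
f 61 73 71
f 73 62 72
f 71 72 60
f 73 72 71
f 61 71 78
f 71 60 77
f 78 77 64
f 71 77 78
f 61 78 83
f 78 64 84
f 83 84 66
f 78 84 83
f 61 83 87
f 83 66 90
f 87 90 67
f 83 90 87
f 62 88 76
f 88 67 89
f 76 89 63
f 88 89 76
f 60 72 96
f 72 62 97
f 96 97 69
f 72 97 96
f 64 77 93
f 77 60 92
f 93 92 68
f 77 92 93
f 66 84 85
f 84 64 81
f 85 81 65
f 84 81 85
f 67 90 86
f 90 66 82
f 86 82 59
f 90 82 86
f 101 100 104
f 101 104 102
f 102 104 105
f 102 105 103
f 104 100 106
f 104 106 105
f 105 106 107
f 105 107 103
f 106 100 108
f 106 108 107
f 107 108 109
f 107 109 103
f 108 100 110
f 108 110 109
f 109 110 111
f 109 111 103
f 110 100 112
f 110 112 111
f 111 112 113
f 111 113 103
f 112 100 114
f 112 114 113
f 113 114 115
f 113 115 103
f 114 100 116
f 114 116 115
f 115 116 117
f 115 117 103
f 116 100 118
f 116 118 117
f 117 118 119
f 117 119 103
f 118 100 120
f 118 120 119
f 119 120 121
f 119 121 103
f 120 100 101
f 120 101 121
f 121 101 102
f 121 102 103

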